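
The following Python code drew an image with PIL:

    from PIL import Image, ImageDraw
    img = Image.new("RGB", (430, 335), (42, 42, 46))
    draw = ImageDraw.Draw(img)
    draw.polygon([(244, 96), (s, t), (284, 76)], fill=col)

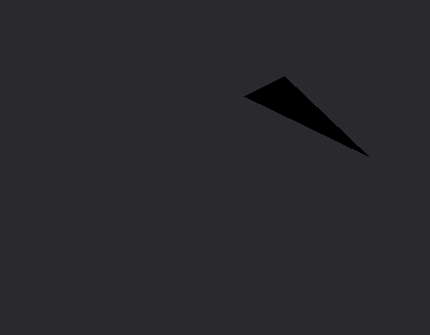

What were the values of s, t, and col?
s = 368, t = 156, col = 'black'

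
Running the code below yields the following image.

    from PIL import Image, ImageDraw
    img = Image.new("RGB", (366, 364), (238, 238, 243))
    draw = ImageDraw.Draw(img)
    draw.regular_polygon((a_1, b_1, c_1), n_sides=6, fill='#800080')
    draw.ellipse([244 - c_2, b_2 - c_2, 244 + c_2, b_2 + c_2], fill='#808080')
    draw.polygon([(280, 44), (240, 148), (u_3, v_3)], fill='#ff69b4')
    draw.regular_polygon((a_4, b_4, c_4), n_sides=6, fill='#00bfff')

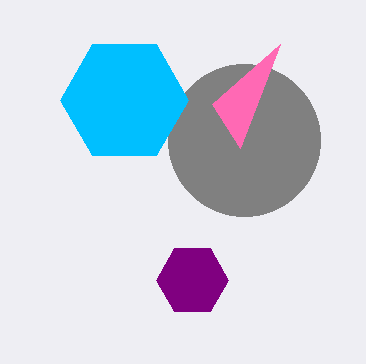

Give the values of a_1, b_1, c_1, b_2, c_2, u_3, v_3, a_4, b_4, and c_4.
a_1 = 192; b_1 = 280; c_1 = 36; b_2 = 140; c_2 = 76; u_3 = 212; v_3 = 104; a_4 = 124; b_4 = 100; c_4 = 64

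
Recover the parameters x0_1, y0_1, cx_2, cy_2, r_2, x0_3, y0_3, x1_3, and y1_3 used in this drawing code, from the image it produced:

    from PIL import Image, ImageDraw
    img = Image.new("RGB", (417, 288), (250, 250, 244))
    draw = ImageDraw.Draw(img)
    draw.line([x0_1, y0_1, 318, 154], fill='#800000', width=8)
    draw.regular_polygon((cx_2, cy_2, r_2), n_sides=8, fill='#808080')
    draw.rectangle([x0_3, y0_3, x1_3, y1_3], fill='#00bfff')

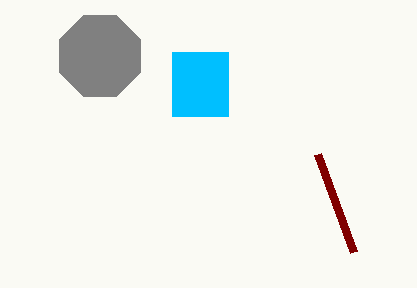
x0_1 = 354; y0_1 = 252; cx_2 = 100; cy_2 = 56; r_2 = 44; x0_3 = 172; y0_3 = 52; x1_3 = 228; y1_3 = 116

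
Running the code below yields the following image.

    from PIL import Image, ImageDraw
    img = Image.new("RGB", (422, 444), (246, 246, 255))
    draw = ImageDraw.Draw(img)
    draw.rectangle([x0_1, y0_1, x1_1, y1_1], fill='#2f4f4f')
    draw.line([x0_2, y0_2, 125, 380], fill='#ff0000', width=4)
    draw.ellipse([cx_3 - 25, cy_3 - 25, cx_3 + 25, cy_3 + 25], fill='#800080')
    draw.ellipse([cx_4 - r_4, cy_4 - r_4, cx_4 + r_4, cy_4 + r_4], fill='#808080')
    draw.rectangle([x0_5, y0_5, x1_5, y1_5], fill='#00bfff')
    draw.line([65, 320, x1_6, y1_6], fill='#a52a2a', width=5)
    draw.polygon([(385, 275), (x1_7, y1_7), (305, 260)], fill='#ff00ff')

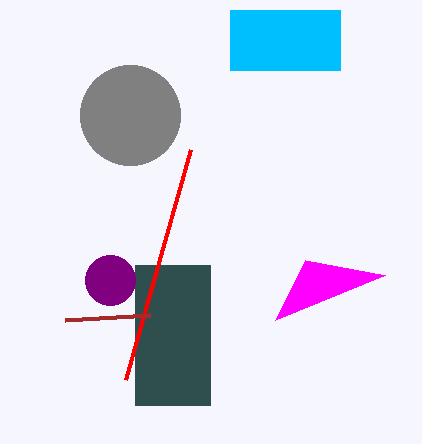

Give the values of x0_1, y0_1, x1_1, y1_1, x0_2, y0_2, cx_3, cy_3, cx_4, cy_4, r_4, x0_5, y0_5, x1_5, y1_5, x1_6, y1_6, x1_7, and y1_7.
x0_1 = 135, y0_1 = 265, x1_1 = 210, y1_1 = 405, x0_2 = 190, y0_2 = 150, cx_3 = 110, cy_3 = 280, cx_4 = 130, cy_4 = 115, r_4 = 50, x0_5 = 230, y0_5 = 10, x1_5 = 340, y1_5 = 70, x1_6 = 150, y1_6 = 315, x1_7 = 275, y1_7 = 320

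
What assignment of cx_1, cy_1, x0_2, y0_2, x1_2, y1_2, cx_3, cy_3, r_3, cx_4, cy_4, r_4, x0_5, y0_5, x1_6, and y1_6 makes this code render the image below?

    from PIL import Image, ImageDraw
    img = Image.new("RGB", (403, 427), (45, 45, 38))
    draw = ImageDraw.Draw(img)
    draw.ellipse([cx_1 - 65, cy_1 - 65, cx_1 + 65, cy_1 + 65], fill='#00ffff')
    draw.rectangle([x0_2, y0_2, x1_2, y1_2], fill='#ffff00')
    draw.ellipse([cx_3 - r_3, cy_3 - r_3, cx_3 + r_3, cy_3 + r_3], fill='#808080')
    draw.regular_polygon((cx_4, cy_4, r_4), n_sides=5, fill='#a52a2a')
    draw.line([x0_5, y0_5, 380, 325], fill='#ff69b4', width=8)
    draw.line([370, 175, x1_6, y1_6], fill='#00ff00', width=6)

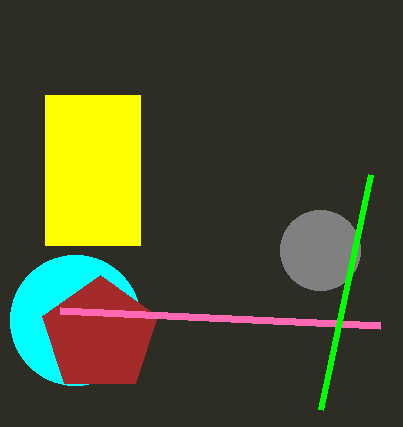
cx_1 = 75; cy_1 = 320; x0_2 = 45; y0_2 = 95; x1_2 = 140; y1_2 = 245; cx_3 = 320; cy_3 = 250; r_3 = 40; cx_4 = 100; cy_4 = 335; r_4 = 60; x0_5 = 60; y0_5 = 310; x1_6 = 320; y1_6 = 410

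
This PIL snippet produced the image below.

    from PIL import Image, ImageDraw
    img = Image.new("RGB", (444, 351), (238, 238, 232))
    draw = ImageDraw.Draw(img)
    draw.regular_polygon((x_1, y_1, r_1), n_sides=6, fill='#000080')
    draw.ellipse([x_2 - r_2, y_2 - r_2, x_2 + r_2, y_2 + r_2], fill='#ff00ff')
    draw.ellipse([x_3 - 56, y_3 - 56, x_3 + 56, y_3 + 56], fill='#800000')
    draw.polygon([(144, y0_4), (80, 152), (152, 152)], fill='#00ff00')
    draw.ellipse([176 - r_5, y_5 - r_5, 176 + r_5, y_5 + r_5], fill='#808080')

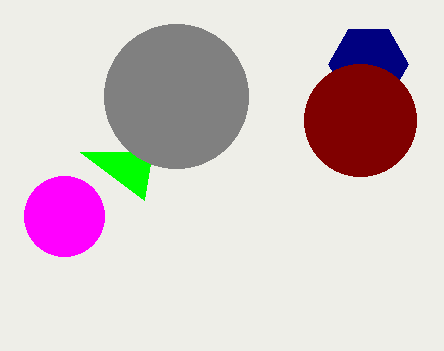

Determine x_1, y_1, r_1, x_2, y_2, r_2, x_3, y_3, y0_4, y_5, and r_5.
x_1 = 368, y_1 = 64, r_1 = 40, x_2 = 64, y_2 = 216, r_2 = 40, x_3 = 360, y_3 = 120, y0_4 = 200, y_5 = 96, r_5 = 72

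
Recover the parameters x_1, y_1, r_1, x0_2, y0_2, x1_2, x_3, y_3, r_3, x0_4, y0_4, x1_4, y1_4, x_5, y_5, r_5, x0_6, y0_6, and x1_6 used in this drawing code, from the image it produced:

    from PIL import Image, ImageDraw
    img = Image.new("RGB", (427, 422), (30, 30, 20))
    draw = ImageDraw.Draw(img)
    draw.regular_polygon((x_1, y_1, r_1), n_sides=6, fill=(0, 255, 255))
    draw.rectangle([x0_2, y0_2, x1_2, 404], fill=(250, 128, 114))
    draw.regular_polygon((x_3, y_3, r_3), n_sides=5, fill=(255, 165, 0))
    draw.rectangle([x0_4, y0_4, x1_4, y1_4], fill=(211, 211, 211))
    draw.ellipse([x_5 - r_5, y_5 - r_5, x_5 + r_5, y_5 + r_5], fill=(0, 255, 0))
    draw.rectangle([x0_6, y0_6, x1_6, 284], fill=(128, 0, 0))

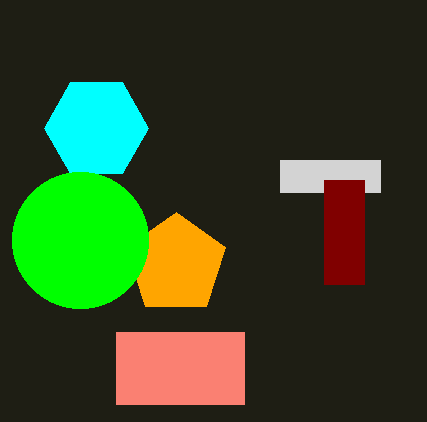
x_1 = 96
y_1 = 128
r_1 = 52
x0_2 = 116
y0_2 = 332
x1_2 = 244
x_3 = 176
y_3 = 264
r_3 = 52
x0_4 = 280
y0_4 = 160
x1_4 = 380
y1_4 = 192
x_5 = 80
y_5 = 240
r_5 = 68
x0_6 = 324
y0_6 = 180
x1_6 = 364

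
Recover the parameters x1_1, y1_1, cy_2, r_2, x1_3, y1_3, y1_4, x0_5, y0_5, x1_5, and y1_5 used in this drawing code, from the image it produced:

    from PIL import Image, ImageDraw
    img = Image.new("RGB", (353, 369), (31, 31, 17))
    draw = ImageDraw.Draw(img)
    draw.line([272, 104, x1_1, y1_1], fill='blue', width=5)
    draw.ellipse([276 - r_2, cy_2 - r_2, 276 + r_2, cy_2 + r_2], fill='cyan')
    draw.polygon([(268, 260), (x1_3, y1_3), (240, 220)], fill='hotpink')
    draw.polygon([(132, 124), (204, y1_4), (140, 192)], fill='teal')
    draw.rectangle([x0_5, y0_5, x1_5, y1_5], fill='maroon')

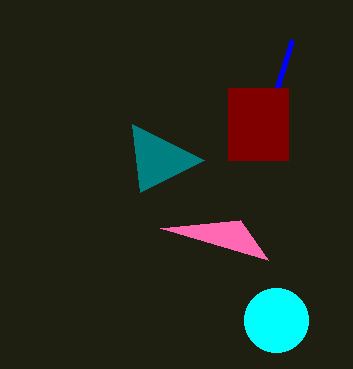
x1_1 = 292
y1_1 = 40
cy_2 = 320
r_2 = 32
x1_3 = 160
y1_3 = 228
y1_4 = 160
x0_5 = 228
y0_5 = 88
x1_5 = 288
y1_5 = 160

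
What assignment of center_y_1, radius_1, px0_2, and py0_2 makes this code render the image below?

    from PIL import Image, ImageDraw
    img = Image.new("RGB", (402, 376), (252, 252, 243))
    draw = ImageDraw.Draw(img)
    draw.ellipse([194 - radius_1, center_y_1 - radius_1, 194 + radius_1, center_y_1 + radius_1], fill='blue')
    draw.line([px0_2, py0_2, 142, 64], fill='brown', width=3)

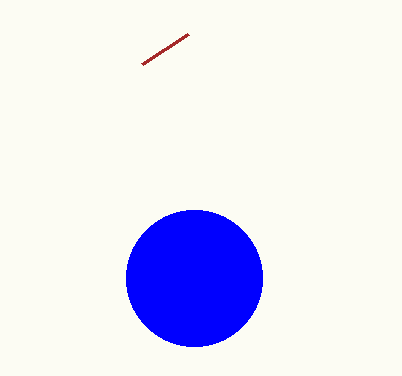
center_y_1 = 278, radius_1 = 68, px0_2 = 188, py0_2 = 34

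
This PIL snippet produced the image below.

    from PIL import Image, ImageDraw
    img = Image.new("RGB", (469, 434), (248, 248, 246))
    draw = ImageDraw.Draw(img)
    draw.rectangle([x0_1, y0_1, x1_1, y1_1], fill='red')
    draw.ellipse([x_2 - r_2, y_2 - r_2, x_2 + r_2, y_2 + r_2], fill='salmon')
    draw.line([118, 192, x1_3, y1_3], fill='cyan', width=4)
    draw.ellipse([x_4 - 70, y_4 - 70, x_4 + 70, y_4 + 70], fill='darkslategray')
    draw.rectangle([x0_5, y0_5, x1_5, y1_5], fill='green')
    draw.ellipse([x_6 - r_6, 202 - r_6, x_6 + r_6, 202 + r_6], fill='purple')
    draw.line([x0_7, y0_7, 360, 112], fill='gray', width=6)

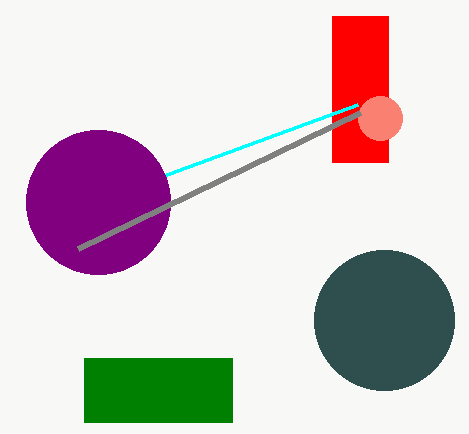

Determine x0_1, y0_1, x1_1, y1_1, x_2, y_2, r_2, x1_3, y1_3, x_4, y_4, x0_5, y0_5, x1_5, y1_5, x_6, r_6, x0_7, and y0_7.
x0_1 = 332
y0_1 = 16
x1_1 = 388
y1_1 = 162
x_2 = 380
y_2 = 118
r_2 = 22
x1_3 = 358
y1_3 = 104
x_4 = 384
y_4 = 320
x0_5 = 84
y0_5 = 358
x1_5 = 232
y1_5 = 422
x_6 = 98
r_6 = 72
x0_7 = 78
y0_7 = 248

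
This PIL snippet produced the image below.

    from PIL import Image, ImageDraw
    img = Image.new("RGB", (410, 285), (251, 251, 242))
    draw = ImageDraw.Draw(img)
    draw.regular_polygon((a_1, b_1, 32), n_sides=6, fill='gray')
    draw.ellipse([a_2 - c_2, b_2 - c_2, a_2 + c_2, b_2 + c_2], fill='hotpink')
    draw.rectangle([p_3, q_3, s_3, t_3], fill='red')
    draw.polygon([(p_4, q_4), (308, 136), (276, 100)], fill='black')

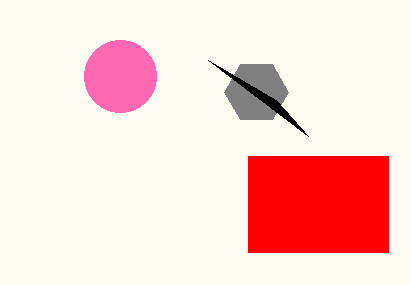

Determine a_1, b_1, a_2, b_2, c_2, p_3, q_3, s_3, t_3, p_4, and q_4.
a_1 = 256, b_1 = 92, a_2 = 120, b_2 = 76, c_2 = 36, p_3 = 248, q_3 = 156, s_3 = 388, t_3 = 252, p_4 = 208, q_4 = 60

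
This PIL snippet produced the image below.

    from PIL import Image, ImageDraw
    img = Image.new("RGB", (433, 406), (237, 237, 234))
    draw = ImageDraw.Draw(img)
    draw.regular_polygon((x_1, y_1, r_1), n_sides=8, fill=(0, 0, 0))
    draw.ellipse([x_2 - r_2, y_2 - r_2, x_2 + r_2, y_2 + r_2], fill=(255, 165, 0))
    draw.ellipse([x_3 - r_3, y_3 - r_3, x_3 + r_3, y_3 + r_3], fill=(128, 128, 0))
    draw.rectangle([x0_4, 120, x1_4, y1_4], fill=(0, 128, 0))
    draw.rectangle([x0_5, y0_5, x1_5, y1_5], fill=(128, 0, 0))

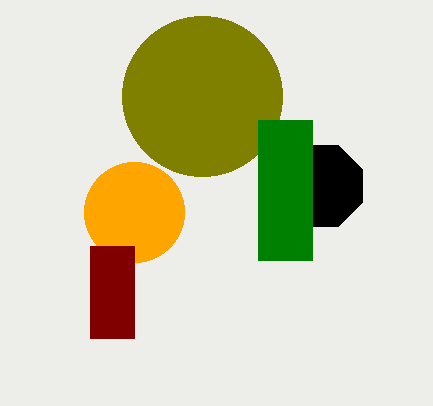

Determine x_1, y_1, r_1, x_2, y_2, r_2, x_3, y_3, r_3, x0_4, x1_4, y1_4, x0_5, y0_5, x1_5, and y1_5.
x_1 = 322, y_1 = 186, r_1 = 44, x_2 = 134, y_2 = 212, r_2 = 50, x_3 = 202, y_3 = 96, r_3 = 80, x0_4 = 258, x1_4 = 312, y1_4 = 260, x0_5 = 90, y0_5 = 246, x1_5 = 134, y1_5 = 338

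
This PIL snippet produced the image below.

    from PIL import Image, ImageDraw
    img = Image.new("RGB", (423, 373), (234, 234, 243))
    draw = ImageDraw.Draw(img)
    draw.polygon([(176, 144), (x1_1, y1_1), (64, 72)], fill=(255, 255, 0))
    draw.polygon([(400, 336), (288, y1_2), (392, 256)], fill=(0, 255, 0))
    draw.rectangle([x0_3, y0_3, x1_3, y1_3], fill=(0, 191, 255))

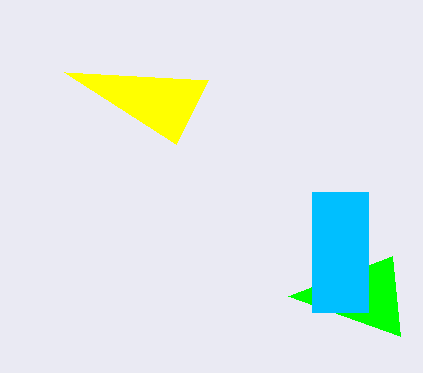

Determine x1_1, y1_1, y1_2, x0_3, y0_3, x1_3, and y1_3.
x1_1 = 208, y1_1 = 80, y1_2 = 296, x0_3 = 312, y0_3 = 192, x1_3 = 368, y1_3 = 312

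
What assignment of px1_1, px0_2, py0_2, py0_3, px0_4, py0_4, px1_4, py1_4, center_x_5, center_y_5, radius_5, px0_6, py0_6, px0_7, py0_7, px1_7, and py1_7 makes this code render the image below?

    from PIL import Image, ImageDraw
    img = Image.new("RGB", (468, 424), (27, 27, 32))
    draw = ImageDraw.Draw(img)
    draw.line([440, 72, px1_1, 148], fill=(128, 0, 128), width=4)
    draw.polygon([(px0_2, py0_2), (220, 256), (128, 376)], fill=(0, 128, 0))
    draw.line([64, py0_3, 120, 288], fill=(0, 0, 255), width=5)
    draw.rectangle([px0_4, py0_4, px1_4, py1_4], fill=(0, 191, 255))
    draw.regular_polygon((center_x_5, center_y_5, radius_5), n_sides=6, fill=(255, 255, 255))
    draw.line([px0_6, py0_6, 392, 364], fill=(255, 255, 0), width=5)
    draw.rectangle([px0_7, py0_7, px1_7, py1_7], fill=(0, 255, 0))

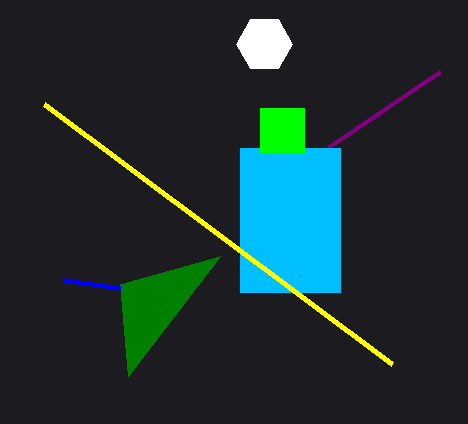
px1_1 = 328, px0_2 = 120, py0_2 = 284, py0_3 = 280, px0_4 = 240, py0_4 = 148, px1_4 = 340, py1_4 = 292, center_x_5 = 264, center_y_5 = 44, radius_5 = 28, px0_6 = 44, py0_6 = 104, px0_7 = 260, py0_7 = 108, px1_7 = 304, py1_7 = 152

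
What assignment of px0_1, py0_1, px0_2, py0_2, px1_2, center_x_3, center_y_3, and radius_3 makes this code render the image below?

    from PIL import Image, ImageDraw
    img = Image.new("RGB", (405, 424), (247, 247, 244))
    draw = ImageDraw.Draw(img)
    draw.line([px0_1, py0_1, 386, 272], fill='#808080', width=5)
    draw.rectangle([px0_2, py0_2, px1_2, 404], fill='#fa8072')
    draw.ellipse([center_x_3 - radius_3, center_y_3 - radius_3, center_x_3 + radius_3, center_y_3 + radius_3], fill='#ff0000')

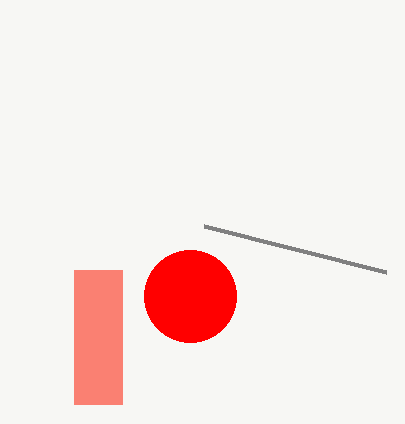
px0_1 = 204; py0_1 = 226; px0_2 = 74; py0_2 = 270; px1_2 = 122; center_x_3 = 190; center_y_3 = 296; radius_3 = 46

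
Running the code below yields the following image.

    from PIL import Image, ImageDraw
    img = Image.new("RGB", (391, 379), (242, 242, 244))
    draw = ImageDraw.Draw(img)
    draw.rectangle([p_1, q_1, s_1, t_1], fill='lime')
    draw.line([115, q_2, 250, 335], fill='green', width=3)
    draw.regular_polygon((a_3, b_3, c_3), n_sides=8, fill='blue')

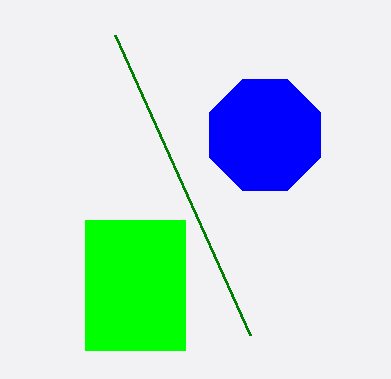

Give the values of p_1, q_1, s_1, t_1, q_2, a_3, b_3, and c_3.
p_1 = 85; q_1 = 220; s_1 = 185; t_1 = 350; q_2 = 35; a_3 = 265; b_3 = 135; c_3 = 60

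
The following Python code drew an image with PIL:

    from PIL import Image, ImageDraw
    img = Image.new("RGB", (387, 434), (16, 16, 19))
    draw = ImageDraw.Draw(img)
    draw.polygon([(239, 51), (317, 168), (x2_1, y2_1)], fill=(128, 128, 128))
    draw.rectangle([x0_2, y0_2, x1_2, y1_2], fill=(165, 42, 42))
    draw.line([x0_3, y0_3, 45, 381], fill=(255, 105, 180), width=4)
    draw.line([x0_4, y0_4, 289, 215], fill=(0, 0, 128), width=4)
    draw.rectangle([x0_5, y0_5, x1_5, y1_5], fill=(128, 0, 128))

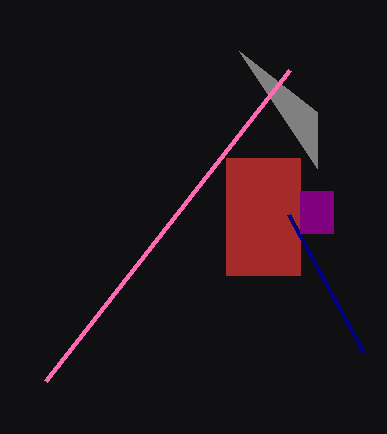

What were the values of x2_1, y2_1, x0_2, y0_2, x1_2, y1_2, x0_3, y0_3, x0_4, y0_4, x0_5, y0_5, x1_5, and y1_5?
x2_1 = 317
y2_1 = 112
x0_2 = 226
y0_2 = 158
x1_2 = 300
y1_2 = 275
x0_3 = 289
y0_3 = 70
x0_4 = 364
y0_4 = 353
x0_5 = 300
y0_5 = 191
x1_5 = 333
y1_5 = 233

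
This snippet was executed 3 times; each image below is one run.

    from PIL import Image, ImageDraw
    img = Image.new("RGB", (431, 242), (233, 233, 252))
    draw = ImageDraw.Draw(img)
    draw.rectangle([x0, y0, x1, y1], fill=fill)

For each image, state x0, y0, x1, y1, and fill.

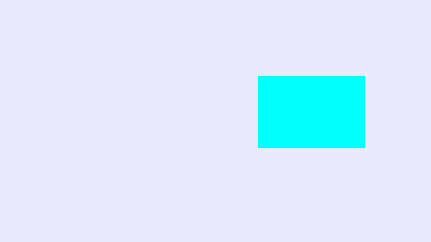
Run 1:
x0 = 258
y0 = 76
x1 = 364
y1 = 147
fill = 'cyan'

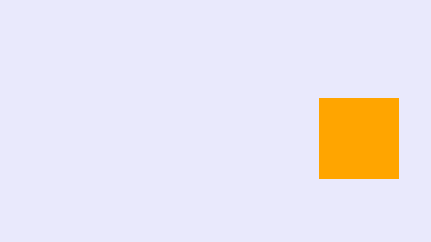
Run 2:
x0 = 319, y0 = 98, x1 = 398, y1 = 178, fill = 'orange'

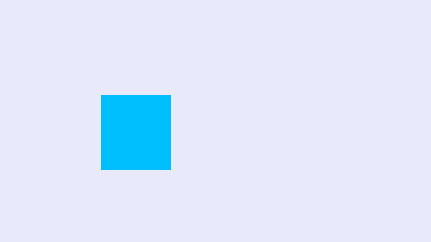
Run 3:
x0 = 101
y0 = 95
x1 = 170
y1 = 169
fill = 'deepskyblue'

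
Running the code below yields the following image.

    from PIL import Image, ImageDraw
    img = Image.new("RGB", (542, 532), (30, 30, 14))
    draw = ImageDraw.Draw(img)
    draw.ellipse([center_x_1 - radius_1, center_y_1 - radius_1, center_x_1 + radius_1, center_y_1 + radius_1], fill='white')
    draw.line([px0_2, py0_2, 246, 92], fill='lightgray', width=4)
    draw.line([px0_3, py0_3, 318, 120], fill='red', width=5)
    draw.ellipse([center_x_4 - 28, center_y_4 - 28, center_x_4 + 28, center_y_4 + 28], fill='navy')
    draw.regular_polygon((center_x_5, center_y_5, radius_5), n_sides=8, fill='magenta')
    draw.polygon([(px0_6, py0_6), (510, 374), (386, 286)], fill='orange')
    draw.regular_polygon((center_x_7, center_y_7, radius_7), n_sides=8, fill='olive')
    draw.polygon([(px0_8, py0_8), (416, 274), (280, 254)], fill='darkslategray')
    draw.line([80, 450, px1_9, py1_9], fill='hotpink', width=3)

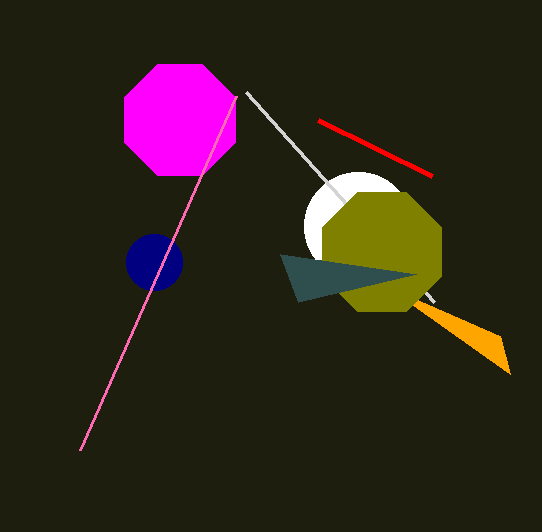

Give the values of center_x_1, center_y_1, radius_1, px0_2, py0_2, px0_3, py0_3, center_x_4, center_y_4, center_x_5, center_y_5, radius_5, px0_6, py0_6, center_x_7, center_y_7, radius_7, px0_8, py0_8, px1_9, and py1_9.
center_x_1 = 358, center_y_1 = 226, radius_1 = 54, px0_2 = 434, py0_2 = 302, px0_3 = 432, py0_3 = 176, center_x_4 = 154, center_y_4 = 262, center_x_5 = 180, center_y_5 = 120, radius_5 = 60, px0_6 = 500, py0_6 = 336, center_x_7 = 382, center_y_7 = 252, radius_7 = 64, px0_8 = 298, py0_8 = 302, px1_9 = 236, py1_9 = 96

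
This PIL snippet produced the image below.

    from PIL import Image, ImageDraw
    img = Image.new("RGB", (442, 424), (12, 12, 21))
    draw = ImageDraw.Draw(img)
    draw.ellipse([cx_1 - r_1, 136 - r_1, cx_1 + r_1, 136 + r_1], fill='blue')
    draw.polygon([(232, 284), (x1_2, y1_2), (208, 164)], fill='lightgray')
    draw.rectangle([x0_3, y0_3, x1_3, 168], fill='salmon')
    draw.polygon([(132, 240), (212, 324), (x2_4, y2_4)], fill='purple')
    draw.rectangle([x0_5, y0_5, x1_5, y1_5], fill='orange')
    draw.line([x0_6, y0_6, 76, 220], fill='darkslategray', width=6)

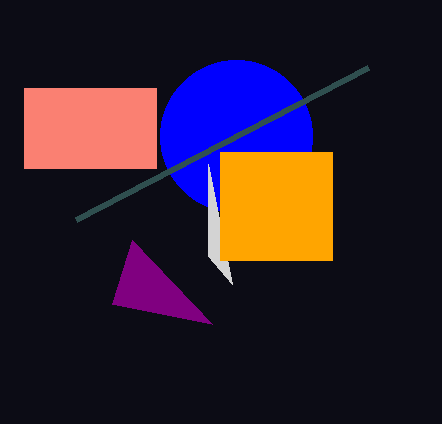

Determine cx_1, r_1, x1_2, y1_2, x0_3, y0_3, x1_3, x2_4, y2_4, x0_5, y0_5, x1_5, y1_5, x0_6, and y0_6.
cx_1 = 236, r_1 = 76, x1_2 = 208, y1_2 = 256, x0_3 = 24, y0_3 = 88, x1_3 = 156, x2_4 = 112, y2_4 = 304, x0_5 = 220, y0_5 = 152, x1_5 = 332, y1_5 = 260, x0_6 = 368, y0_6 = 68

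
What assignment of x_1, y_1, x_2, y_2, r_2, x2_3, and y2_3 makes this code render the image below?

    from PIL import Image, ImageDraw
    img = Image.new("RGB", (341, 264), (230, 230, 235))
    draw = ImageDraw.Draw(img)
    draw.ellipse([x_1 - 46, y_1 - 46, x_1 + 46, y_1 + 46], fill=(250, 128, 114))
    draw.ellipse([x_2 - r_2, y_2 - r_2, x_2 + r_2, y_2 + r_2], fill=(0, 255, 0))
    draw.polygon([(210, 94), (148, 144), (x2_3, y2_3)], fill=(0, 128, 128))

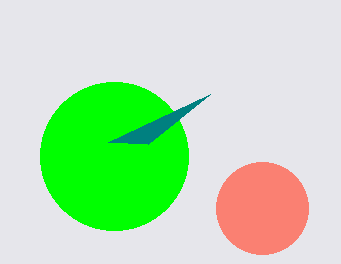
x_1 = 262, y_1 = 208, x_2 = 114, y_2 = 156, r_2 = 74, x2_3 = 108, y2_3 = 142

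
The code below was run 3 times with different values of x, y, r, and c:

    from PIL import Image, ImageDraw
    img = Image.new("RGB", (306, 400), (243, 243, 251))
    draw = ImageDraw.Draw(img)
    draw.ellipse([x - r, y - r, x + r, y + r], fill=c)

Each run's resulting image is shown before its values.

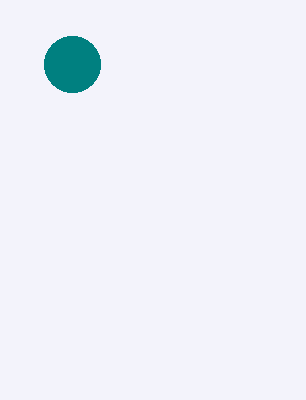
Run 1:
x = 72, y = 64, r = 28, c = 'teal'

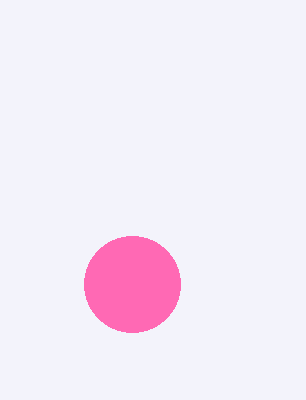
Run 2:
x = 132
y = 284
r = 48
c = 'hotpink'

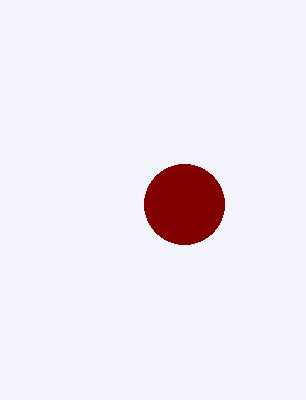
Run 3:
x = 184; y = 204; r = 40; c = 'maroon'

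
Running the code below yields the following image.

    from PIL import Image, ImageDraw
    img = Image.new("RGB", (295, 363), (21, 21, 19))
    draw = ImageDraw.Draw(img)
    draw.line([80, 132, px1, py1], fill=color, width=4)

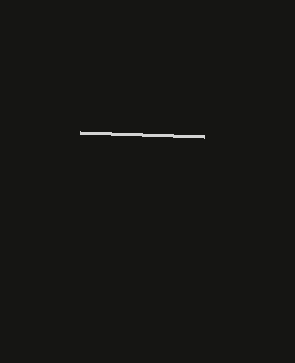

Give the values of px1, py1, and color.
px1 = 204
py1 = 136
color = 'lightgray'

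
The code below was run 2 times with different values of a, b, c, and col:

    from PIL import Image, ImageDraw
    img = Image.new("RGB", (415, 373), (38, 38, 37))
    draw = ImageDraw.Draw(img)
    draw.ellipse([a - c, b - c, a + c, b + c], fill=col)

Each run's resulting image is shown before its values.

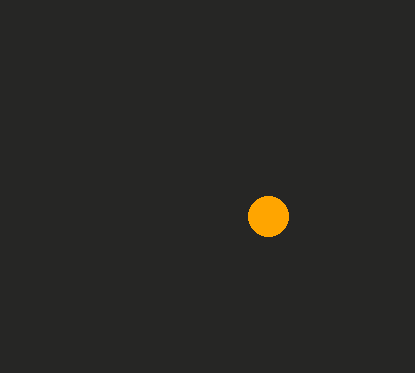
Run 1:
a = 268; b = 216; c = 20; col = 'orange'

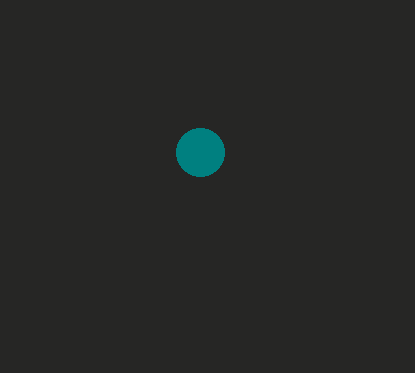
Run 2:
a = 200, b = 152, c = 24, col = 'teal'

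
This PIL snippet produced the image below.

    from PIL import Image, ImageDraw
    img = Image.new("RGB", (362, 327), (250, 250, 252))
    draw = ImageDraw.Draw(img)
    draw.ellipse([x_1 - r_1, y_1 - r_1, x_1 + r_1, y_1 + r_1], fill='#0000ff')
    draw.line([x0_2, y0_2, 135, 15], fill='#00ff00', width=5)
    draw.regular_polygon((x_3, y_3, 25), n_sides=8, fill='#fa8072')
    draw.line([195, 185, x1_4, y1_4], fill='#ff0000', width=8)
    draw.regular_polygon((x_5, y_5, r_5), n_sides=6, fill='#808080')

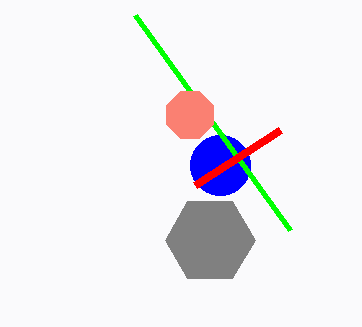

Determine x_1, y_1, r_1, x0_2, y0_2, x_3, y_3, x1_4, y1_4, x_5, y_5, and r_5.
x_1 = 220
y_1 = 165
r_1 = 30
x0_2 = 290
y0_2 = 230
x_3 = 190
y_3 = 115
x1_4 = 280
y1_4 = 130
x_5 = 210
y_5 = 240
r_5 = 45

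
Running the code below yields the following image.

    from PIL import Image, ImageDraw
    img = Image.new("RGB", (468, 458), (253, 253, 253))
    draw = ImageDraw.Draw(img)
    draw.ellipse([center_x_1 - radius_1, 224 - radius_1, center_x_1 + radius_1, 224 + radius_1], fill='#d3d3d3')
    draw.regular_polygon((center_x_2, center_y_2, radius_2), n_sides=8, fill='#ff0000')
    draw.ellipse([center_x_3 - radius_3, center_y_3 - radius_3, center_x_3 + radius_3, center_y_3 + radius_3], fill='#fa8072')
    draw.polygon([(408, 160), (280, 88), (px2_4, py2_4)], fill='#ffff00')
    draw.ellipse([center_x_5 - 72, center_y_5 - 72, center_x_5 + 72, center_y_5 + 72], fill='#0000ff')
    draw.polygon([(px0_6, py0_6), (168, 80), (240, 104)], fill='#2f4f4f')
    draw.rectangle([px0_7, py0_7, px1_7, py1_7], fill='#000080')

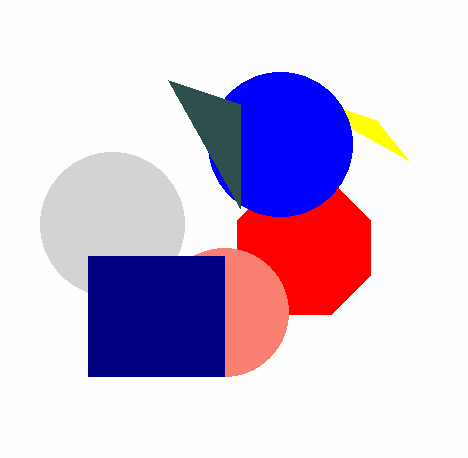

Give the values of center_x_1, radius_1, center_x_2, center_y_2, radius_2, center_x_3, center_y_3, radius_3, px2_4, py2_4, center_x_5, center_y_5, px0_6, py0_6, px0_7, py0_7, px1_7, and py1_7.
center_x_1 = 112
radius_1 = 72
center_x_2 = 304
center_y_2 = 248
radius_2 = 72
center_x_3 = 224
center_y_3 = 312
radius_3 = 64
px2_4 = 376
py2_4 = 120
center_x_5 = 280
center_y_5 = 144
px0_6 = 240
py0_6 = 208
px0_7 = 88
py0_7 = 256
px1_7 = 224
py1_7 = 376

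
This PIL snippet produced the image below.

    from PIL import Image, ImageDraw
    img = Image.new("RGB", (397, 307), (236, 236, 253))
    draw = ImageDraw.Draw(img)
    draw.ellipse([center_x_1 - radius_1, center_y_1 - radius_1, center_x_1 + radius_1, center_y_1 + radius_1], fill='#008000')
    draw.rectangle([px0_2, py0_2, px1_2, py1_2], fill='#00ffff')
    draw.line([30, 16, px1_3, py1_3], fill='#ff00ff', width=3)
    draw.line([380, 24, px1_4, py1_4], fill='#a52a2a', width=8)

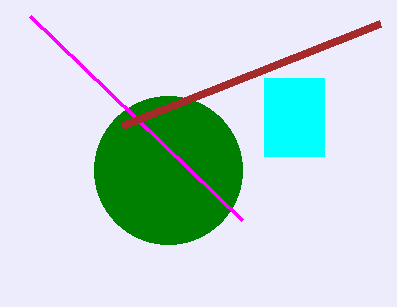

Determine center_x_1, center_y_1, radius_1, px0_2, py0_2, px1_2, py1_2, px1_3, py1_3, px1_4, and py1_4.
center_x_1 = 168
center_y_1 = 170
radius_1 = 74
px0_2 = 264
py0_2 = 78
px1_2 = 324
py1_2 = 156
px1_3 = 242
py1_3 = 220
px1_4 = 122
py1_4 = 126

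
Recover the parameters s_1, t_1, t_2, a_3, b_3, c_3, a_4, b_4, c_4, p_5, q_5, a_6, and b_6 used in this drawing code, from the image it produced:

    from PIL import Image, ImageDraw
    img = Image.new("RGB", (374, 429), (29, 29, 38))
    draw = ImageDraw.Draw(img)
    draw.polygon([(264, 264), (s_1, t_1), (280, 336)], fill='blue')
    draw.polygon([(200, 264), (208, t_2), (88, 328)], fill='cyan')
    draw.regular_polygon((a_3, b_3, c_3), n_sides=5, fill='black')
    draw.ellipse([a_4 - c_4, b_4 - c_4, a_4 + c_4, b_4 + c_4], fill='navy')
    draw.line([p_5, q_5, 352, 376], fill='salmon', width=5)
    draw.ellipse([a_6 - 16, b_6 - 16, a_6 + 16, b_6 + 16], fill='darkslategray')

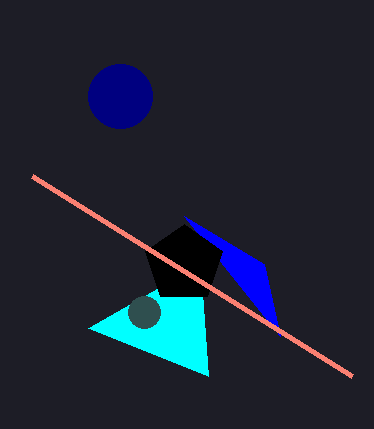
s_1 = 184; t_1 = 216; t_2 = 376; a_3 = 184; b_3 = 264; c_3 = 40; a_4 = 120; b_4 = 96; c_4 = 32; p_5 = 32; q_5 = 176; a_6 = 144; b_6 = 312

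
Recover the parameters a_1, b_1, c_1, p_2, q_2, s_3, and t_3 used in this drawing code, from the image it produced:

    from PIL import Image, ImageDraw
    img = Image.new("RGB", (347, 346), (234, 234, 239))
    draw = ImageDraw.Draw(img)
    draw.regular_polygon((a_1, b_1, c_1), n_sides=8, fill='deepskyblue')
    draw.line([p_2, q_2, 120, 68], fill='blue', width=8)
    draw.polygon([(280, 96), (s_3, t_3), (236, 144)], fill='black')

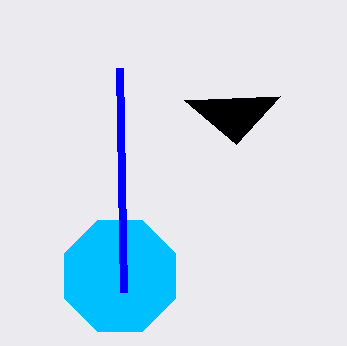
a_1 = 120, b_1 = 276, c_1 = 60, p_2 = 124, q_2 = 292, s_3 = 184, t_3 = 100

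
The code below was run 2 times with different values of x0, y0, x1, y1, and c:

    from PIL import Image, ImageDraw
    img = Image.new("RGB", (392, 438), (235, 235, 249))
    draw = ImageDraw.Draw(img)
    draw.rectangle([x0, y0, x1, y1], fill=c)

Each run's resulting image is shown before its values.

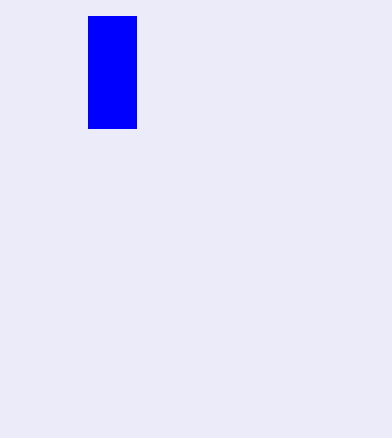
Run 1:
x0 = 88; y0 = 16; x1 = 136; y1 = 128; c = 'blue'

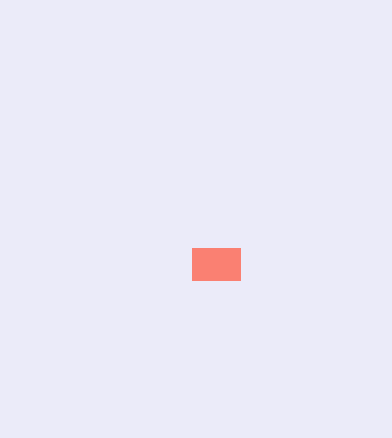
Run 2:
x0 = 192
y0 = 248
x1 = 240
y1 = 280
c = 'salmon'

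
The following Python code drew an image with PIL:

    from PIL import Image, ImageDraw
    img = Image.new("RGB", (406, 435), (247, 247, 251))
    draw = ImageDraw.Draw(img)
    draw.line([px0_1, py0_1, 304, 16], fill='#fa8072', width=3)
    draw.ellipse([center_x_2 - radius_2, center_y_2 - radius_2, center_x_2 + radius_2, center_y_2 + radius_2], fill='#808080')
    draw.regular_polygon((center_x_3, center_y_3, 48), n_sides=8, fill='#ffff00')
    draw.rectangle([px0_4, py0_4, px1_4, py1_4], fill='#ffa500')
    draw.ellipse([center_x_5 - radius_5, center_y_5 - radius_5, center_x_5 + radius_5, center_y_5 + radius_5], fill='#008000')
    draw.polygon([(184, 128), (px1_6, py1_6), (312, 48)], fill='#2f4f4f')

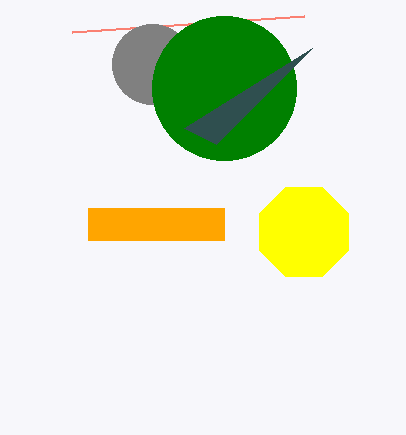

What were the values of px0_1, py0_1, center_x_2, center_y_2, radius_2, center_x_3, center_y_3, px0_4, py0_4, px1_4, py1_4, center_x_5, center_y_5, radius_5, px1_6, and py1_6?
px0_1 = 72
py0_1 = 32
center_x_2 = 152
center_y_2 = 64
radius_2 = 40
center_x_3 = 304
center_y_3 = 232
px0_4 = 88
py0_4 = 208
px1_4 = 224
py1_4 = 240
center_x_5 = 224
center_y_5 = 88
radius_5 = 72
px1_6 = 216
py1_6 = 144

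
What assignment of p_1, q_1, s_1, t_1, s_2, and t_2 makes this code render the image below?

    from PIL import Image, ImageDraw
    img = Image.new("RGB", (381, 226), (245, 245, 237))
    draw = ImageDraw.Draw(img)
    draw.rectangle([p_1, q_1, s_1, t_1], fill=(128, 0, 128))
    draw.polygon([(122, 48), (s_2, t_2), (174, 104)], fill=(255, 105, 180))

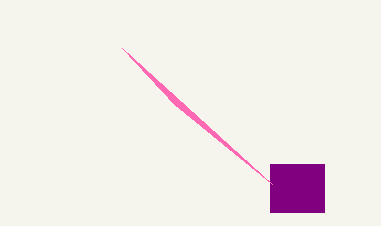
p_1 = 270, q_1 = 164, s_1 = 324, t_1 = 212, s_2 = 272, t_2 = 184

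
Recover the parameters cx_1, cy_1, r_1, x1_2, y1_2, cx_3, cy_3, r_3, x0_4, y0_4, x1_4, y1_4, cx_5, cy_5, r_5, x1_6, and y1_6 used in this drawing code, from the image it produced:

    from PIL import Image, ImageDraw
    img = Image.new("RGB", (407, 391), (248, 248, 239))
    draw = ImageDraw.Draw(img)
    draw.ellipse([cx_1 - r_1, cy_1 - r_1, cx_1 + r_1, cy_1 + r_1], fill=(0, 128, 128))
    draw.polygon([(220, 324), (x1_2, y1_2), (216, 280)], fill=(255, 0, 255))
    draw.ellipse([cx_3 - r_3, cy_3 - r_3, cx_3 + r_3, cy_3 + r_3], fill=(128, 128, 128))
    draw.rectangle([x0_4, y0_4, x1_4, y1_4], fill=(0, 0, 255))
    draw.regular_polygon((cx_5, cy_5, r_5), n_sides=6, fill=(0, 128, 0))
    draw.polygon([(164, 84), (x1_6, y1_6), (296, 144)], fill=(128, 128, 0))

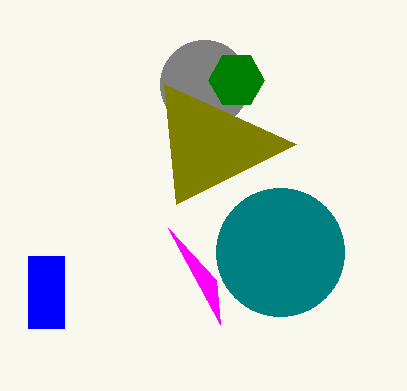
cx_1 = 280, cy_1 = 252, r_1 = 64, x1_2 = 168, y1_2 = 228, cx_3 = 204, cy_3 = 84, r_3 = 44, x0_4 = 28, y0_4 = 256, x1_4 = 64, y1_4 = 328, cx_5 = 236, cy_5 = 80, r_5 = 28, x1_6 = 176, y1_6 = 204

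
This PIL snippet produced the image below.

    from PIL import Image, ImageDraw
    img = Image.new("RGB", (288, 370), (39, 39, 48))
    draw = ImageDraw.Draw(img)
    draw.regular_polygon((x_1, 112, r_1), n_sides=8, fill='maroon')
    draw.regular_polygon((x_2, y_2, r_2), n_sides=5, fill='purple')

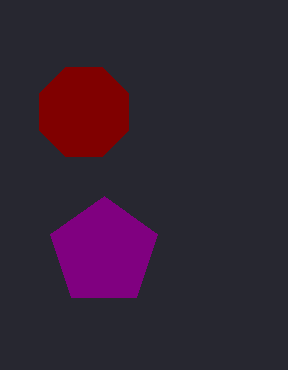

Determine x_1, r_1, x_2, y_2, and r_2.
x_1 = 84; r_1 = 48; x_2 = 104; y_2 = 252; r_2 = 56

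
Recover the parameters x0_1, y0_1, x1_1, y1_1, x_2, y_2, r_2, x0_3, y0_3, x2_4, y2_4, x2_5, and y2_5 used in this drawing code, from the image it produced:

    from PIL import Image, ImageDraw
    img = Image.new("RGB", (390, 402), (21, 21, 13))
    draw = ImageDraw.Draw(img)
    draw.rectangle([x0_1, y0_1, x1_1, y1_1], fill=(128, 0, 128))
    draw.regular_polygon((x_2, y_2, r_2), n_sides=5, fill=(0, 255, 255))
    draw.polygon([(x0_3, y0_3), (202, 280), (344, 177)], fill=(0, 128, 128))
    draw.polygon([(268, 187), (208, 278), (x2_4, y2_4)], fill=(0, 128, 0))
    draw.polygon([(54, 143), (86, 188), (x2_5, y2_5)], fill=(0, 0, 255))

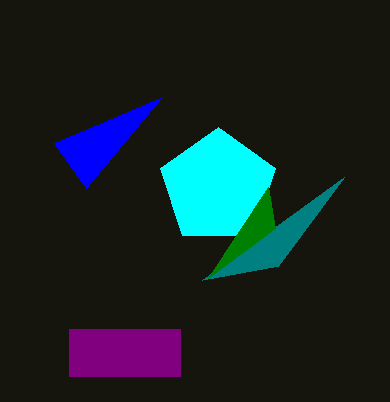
x0_1 = 69, y0_1 = 329, x1_1 = 180, y1_1 = 376, x_2 = 218, y_2 = 187, r_2 = 60, x0_3 = 278, y0_3 = 266, x2_4 = 275, y2_4 = 228, x2_5 = 162, y2_5 = 97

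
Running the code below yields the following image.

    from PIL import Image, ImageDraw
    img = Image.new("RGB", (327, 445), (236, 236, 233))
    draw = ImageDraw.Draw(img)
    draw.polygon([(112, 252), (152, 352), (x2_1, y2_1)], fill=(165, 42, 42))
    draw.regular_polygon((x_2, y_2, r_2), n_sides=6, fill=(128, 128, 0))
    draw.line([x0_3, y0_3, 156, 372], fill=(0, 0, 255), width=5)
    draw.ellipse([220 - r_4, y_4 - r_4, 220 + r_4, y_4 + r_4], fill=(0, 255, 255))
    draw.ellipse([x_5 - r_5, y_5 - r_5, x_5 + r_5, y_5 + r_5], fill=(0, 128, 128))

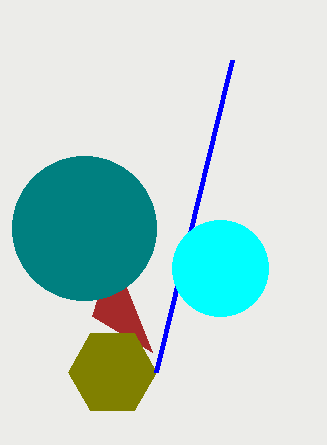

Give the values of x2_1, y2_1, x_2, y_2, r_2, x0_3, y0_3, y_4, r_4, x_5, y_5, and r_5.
x2_1 = 92
y2_1 = 316
x_2 = 112
y_2 = 372
r_2 = 44
x0_3 = 232
y0_3 = 60
y_4 = 268
r_4 = 48
x_5 = 84
y_5 = 228
r_5 = 72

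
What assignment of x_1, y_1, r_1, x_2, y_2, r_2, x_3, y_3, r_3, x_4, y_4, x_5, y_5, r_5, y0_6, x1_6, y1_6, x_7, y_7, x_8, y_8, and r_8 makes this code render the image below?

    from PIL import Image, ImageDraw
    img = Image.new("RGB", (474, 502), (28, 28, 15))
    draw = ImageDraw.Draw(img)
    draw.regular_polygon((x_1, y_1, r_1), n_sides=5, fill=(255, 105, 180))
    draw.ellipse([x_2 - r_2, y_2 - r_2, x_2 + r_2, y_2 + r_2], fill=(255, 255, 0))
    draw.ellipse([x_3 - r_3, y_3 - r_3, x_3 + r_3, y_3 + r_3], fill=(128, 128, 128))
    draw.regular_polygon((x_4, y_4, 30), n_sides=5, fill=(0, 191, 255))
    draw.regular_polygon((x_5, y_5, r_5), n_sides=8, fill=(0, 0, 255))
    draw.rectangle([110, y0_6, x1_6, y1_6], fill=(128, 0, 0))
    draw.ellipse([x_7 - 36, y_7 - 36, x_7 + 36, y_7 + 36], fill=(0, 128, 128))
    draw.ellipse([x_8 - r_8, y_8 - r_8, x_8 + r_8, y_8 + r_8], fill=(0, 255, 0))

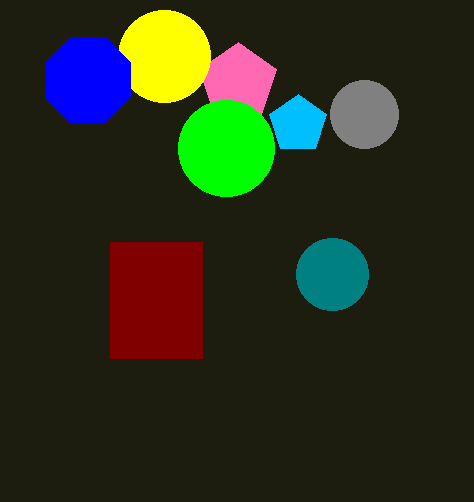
x_1 = 238, y_1 = 82, r_1 = 40, x_2 = 164, y_2 = 56, r_2 = 46, x_3 = 364, y_3 = 114, r_3 = 34, x_4 = 298, y_4 = 124, x_5 = 88, y_5 = 80, r_5 = 46, y0_6 = 242, x1_6 = 202, y1_6 = 358, x_7 = 332, y_7 = 274, x_8 = 226, y_8 = 148, r_8 = 48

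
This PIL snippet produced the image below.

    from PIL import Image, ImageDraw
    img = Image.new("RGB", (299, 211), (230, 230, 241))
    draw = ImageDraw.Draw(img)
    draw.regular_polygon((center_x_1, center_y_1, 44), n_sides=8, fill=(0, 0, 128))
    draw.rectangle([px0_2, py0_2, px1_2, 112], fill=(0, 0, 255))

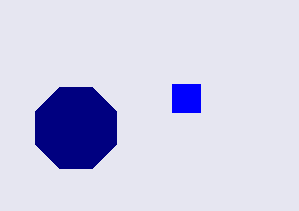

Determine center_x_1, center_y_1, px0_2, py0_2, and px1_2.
center_x_1 = 76; center_y_1 = 128; px0_2 = 172; py0_2 = 84; px1_2 = 200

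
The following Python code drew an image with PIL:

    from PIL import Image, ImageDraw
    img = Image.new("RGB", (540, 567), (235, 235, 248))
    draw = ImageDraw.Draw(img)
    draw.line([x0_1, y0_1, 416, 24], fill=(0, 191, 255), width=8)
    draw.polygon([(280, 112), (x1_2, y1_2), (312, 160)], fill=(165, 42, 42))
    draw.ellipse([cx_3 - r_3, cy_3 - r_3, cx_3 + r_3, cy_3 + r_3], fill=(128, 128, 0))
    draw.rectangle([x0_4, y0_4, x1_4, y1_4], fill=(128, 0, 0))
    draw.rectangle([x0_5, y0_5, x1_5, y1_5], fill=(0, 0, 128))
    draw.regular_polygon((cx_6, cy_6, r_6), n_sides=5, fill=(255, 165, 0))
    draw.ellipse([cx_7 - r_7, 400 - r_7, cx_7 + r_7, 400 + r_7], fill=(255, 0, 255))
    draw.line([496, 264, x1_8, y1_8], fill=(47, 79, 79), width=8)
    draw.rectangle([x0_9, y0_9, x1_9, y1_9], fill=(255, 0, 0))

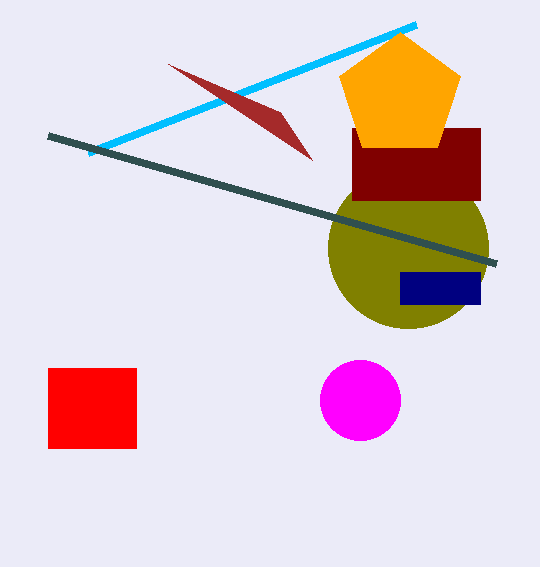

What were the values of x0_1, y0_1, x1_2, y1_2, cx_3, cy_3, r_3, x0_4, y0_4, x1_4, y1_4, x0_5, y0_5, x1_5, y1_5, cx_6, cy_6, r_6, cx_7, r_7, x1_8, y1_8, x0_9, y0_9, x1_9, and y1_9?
x0_1 = 88
y0_1 = 152
x1_2 = 168
y1_2 = 64
cx_3 = 408
cy_3 = 248
r_3 = 80
x0_4 = 352
y0_4 = 128
x1_4 = 480
y1_4 = 200
x0_5 = 400
y0_5 = 272
x1_5 = 480
y1_5 = 304
cx_6 = 400
cy_6 = 96
r_6 = 64
cx_7 = 360
r_7 = 40
x1_8 = 48
y1_8 = 136
x0_9 = 48
y0_9 = 368
x1_9 = 136
y1_9 = 448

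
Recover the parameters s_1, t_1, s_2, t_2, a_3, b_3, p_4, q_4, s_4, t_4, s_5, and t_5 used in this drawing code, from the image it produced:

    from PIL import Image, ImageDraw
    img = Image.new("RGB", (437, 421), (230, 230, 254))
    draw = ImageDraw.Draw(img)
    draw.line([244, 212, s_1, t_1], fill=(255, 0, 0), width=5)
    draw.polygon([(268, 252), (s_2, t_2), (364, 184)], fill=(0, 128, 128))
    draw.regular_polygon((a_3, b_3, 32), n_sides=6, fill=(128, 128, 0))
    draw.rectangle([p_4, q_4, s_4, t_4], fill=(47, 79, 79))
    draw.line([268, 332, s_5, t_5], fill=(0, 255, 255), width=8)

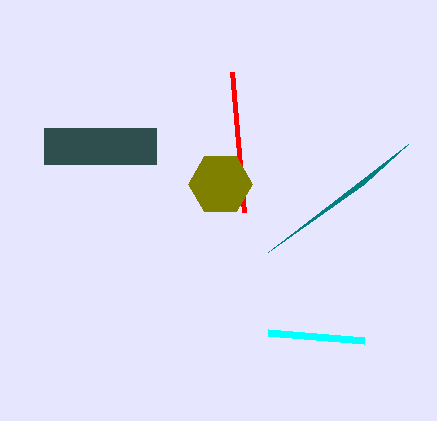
s_1 = 232; t_1 = 72; s_2 = 408; t_2 = 144; a_3 = 220; b_3 = 184; p_4 = 44; q_4 = 128; s_4 = 156; t_4 = 164; s_5 = 364; t_5 = 340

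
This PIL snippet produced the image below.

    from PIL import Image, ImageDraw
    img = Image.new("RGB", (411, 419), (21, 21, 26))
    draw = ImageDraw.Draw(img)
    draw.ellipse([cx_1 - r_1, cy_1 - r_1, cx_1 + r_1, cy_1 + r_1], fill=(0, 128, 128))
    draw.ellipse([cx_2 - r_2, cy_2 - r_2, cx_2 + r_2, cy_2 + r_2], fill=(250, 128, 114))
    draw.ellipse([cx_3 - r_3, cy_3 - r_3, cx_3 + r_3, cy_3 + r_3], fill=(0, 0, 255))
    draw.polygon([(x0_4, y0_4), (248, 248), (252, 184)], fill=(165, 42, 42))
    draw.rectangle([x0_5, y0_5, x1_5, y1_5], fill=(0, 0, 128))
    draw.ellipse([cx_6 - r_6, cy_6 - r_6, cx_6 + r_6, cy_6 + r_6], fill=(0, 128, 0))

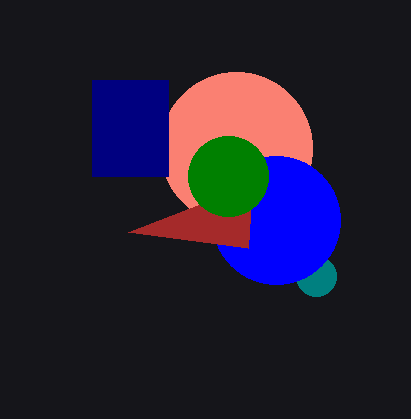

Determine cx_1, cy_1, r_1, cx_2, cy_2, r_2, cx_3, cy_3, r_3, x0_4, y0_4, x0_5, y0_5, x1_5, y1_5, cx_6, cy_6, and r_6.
cx_1 = 316; cy_1 = 276; r_1 = 20; cx_2 = 236; cy_2 = 148; r_2 = 76; cx_3 = 276; cy_3 = 220; r_3 = 64; x0_4 = 128; y0_4 = 232; x0_5 = 92; y0_5 = 80; x1_5 = 168; y1_5 = 176; cx_6 = 228; cy_6 = 176; r_6 = 40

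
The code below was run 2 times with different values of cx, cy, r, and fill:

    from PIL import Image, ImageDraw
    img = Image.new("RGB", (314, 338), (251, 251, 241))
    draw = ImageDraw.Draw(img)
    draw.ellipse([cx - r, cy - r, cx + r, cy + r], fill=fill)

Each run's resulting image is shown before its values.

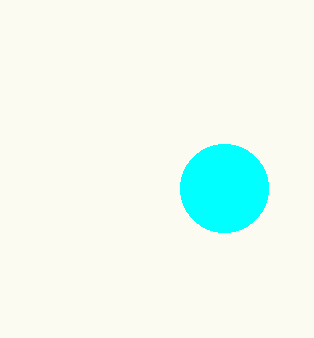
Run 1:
cx = 224, cy = 188, r = 44, fill = 'cyan'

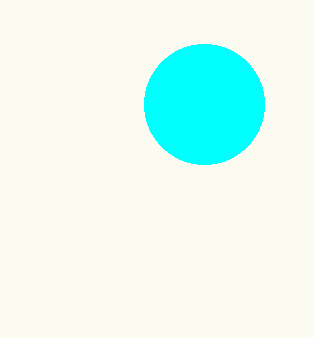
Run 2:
cx = 204
cy = 104
r = 60
fill = 'cyan'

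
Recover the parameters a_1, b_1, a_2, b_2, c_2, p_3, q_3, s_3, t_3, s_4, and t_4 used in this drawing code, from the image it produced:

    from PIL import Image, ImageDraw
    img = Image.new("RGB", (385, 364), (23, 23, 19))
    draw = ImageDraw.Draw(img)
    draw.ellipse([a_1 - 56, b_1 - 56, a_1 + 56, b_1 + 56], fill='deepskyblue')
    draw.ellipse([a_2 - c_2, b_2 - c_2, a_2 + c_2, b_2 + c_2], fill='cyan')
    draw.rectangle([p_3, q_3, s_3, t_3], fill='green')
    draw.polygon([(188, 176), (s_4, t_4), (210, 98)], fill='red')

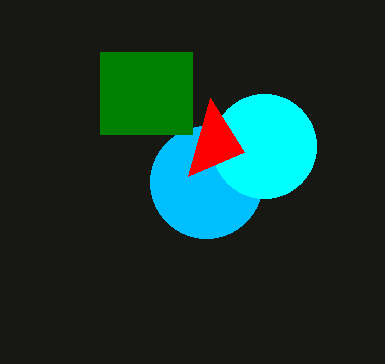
a_1 = 206, b_1 = 182, a_2 = 264, b_2 = 146, c_2 = 52, p_3 = 100, q_3 = 52, s_3 = 192, t_3 = 134, s_4 = 244, t_4 = 152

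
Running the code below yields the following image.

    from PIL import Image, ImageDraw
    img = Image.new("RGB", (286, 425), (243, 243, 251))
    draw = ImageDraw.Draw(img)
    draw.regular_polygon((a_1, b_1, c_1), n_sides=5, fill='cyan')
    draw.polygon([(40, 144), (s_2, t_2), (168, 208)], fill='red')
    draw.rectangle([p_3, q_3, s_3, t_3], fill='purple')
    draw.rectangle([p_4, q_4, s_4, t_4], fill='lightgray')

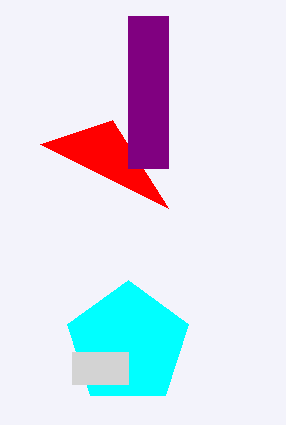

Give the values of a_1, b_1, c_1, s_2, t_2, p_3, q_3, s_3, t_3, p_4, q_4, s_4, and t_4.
a_1 = 128; b_1 = 344; c_1 = 64; s_2 = 112; t_2 = 120; p_3 = 128; q_3 = 16; s_3 = 168; t_3 = 168; p_4 = 72; q_4 = 352; s_4 = 128; t_4 = 384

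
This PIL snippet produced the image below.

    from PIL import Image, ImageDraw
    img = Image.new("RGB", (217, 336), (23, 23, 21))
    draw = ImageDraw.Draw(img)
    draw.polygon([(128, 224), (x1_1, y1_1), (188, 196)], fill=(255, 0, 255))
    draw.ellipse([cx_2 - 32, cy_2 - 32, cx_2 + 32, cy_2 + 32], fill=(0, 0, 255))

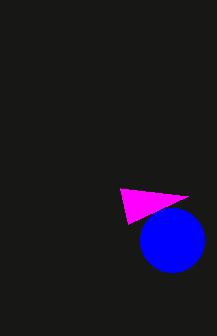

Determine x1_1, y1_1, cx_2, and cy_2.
x1_1 = 120
y1_1 = 188
cx_2 = 172
cy_2 = 240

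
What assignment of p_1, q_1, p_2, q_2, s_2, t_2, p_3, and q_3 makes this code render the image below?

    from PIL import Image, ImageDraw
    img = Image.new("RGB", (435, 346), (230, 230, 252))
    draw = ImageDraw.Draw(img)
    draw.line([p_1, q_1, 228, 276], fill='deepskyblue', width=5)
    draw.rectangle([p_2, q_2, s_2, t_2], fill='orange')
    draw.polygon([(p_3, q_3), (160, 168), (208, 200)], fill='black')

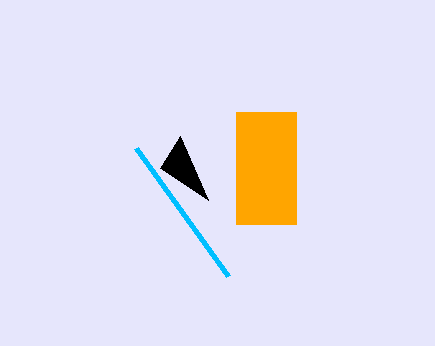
p_1 = 136
q_1 = 148
p_2 = 236
q_2 = 112
s_2 = 296
t_2 = 224
p_3 = 180
q_3 = 136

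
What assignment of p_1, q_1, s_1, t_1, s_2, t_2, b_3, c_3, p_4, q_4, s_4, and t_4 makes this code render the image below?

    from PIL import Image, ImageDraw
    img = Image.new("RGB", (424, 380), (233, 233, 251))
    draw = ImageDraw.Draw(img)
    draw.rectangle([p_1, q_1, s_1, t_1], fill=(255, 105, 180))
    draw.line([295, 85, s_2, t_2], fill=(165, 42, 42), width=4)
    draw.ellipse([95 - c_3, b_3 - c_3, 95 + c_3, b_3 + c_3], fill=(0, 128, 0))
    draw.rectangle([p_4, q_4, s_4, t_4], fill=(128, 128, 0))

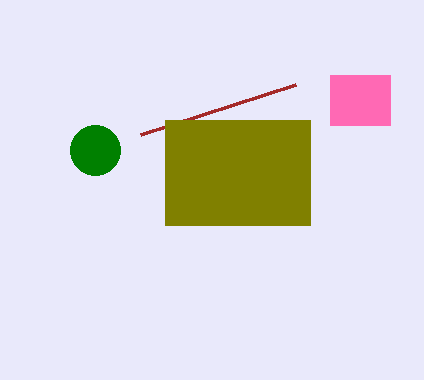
p_1 = 330, q_1 = 75, s_1 = 390, t_1 = 125, s_2 = 140, t_2 = 135, b_3 = 150, c_3 = 25, p_4 = 165, q_4 = 120, s_4 = 310, t_4 = 225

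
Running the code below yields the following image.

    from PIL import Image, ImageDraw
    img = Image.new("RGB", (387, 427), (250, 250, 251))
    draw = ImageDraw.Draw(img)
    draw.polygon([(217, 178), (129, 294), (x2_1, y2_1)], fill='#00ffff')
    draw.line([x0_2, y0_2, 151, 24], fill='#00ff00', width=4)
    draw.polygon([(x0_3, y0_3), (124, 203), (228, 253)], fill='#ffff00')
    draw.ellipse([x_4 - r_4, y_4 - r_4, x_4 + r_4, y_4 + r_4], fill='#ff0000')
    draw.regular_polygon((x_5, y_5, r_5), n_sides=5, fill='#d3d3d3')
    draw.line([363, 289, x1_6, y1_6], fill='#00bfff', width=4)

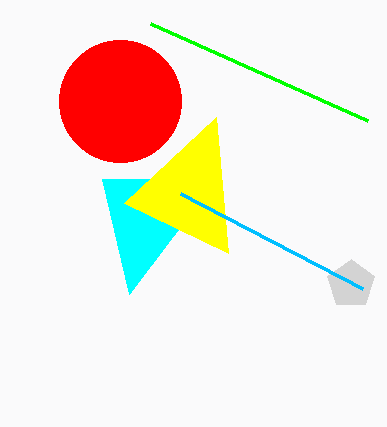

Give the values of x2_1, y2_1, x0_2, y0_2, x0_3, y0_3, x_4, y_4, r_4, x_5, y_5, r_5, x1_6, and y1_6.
x2_1 = 102
y2_1 = 179
x0_2 = 368
y0_2 = 121
x0_3 = 216
y0_3 = 117
x_4 = 120
y_4 = 101
r_4 = 61
x_5 = 351
y_5 = 284
r_5 = 25
x1_6 = 181
y1_6 = 194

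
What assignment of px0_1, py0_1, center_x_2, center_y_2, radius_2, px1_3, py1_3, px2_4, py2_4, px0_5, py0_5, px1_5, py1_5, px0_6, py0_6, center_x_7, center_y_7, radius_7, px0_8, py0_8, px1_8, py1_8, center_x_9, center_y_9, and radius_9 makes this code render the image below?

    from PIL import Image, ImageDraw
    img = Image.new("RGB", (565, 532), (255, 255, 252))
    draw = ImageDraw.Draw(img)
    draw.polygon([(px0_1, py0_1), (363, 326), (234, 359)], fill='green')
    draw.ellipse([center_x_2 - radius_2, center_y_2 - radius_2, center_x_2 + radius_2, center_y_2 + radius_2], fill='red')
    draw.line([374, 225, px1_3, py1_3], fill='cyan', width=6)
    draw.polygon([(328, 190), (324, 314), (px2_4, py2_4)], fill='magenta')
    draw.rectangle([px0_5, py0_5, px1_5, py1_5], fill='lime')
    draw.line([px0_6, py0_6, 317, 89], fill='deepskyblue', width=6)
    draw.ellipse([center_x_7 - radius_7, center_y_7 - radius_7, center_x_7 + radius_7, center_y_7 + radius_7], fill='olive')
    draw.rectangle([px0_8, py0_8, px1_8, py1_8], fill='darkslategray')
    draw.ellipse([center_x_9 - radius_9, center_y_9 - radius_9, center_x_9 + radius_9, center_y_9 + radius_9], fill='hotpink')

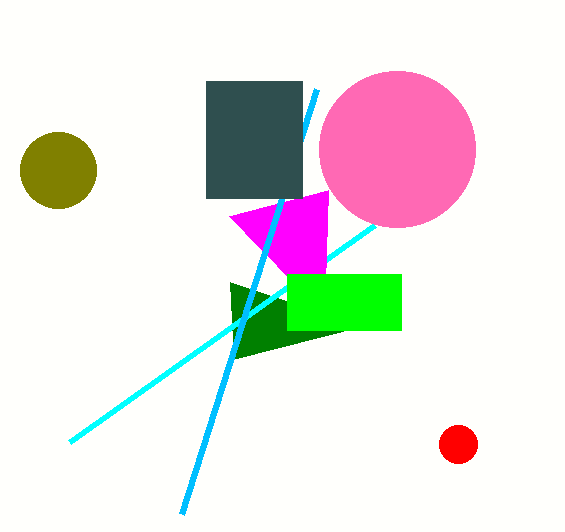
px0_1 = 230, py0_1 = 282, center_x_2 = 458, center_y_2 = 444, radius_2 = 19, px1_3 = 69, py1_3 = 442, px2_4 = 229, py2_4 = 216, px0_5 = 287, py0_5 = 274, px1_5 = 401, py1_5 = 330, px0_6 = 182, py0_6 = 514, center_x_7 = 58, center_y_7 = 170, radius_7 = 38, px0_8 = 206, py0_8 = 81, px1_8 = 302, py1_8 = 198, center_x_9 = 397, center_y_9 = 149, radius_9 = 78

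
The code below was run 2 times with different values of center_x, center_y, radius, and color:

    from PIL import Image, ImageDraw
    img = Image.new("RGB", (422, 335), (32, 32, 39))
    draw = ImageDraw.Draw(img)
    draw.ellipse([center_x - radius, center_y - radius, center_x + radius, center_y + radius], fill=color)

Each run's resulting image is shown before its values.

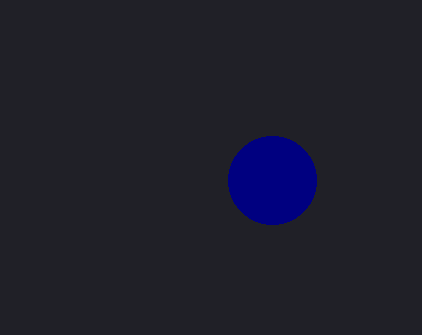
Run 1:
center_x = 272
center_y = 180
radius = 44
color = 'navy'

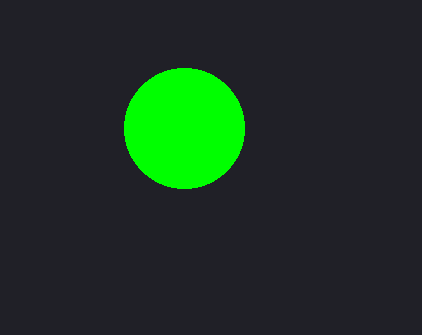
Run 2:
center_x = 184, center_y = 128, radius = 60, color = 'lime'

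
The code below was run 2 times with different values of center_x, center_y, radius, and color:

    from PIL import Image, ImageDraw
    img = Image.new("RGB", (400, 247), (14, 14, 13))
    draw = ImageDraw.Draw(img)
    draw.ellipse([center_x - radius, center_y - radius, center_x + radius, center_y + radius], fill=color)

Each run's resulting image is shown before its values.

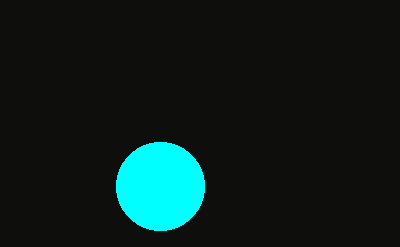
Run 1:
center_x = 160; center_y = 186; radius = 44; color = 'cyan'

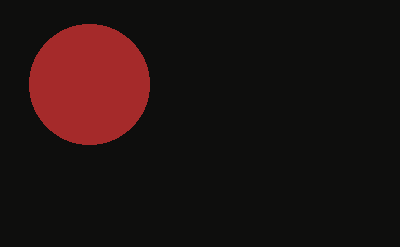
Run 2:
center_x = 89
center_y = 84
radius = 60
color = 'brown'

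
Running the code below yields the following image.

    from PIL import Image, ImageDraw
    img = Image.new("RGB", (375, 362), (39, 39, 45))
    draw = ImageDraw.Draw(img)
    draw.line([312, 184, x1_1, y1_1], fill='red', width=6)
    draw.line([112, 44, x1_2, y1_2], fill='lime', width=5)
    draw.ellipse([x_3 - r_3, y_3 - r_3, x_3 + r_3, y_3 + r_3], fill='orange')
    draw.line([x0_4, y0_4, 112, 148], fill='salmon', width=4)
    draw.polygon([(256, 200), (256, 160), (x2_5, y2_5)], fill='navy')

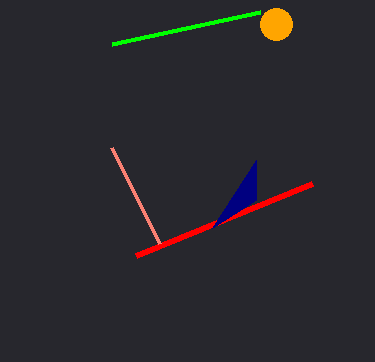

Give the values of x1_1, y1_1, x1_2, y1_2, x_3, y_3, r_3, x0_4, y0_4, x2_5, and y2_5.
x1_1 = 136
y1_1 = 256
x1_2 = 260
y1_2 = 12
x_3 = 276
y_3 = 24
r_3 = 16
x0_4 = 160
y0_4 = 244
x2_5 = 212
y2_5 = 228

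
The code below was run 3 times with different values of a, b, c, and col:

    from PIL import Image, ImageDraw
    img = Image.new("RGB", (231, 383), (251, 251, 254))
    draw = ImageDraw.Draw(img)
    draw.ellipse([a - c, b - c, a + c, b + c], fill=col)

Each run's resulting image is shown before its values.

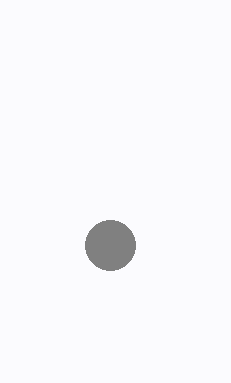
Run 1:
a = 110; b = 245; c = 25; col = 'gray'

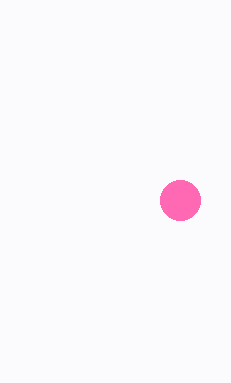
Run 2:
a = 180
b = 200
c = 20
col = 'hotpink'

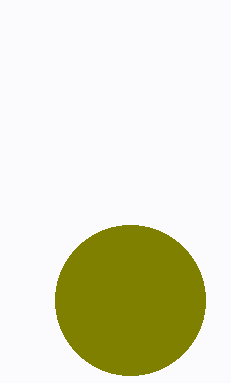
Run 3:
a = 130; b = 300; c = 75; col = 'olive'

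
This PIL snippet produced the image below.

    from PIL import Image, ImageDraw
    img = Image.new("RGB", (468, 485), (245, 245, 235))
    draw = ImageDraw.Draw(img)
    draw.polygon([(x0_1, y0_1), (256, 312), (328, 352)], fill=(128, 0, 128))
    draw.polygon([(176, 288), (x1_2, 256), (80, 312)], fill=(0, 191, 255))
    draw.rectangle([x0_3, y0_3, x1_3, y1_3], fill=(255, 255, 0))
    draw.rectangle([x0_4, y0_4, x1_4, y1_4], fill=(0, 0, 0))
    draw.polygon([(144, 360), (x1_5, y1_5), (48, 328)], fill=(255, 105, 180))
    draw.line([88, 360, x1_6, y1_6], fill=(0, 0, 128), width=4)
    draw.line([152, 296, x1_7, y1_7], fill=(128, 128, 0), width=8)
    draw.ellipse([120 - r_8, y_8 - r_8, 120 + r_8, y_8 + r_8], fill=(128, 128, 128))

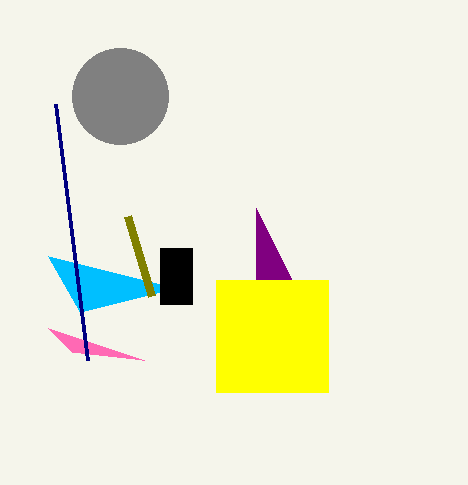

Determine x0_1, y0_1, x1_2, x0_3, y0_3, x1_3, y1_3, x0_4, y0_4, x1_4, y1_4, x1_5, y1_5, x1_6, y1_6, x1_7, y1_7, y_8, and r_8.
x0_1 = 256, y0_1 = 208, x1_2 = 48, x0_3 = 216, y0_3 = 280, x1_3 = 328, y1_3 = 392, x0_4 = 160, y0_4 = 248, x1_4 = 192, y1_4 = 304, x1_5 = 72, y1_5 = 352, x1_6 = 56, y1_6 = 104, x1_7 = 128, y1_7 = 216, y_8 = 96, r_8 = 48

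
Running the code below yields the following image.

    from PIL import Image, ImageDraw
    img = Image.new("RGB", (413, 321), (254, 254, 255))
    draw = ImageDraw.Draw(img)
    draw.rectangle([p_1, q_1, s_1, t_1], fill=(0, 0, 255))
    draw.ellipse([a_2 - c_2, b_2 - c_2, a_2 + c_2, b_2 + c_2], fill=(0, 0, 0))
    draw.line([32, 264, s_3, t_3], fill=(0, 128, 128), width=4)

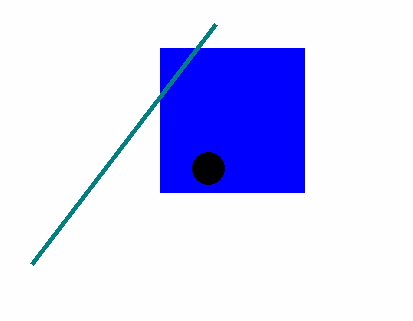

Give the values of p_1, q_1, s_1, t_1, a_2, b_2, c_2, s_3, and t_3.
p_1 = 160; q_1 = 48; s_1 = 304; t_1 = 192; a_2 = 208; b_2 = 168; c_2 = 16; s_3 = 216; t_3 = 24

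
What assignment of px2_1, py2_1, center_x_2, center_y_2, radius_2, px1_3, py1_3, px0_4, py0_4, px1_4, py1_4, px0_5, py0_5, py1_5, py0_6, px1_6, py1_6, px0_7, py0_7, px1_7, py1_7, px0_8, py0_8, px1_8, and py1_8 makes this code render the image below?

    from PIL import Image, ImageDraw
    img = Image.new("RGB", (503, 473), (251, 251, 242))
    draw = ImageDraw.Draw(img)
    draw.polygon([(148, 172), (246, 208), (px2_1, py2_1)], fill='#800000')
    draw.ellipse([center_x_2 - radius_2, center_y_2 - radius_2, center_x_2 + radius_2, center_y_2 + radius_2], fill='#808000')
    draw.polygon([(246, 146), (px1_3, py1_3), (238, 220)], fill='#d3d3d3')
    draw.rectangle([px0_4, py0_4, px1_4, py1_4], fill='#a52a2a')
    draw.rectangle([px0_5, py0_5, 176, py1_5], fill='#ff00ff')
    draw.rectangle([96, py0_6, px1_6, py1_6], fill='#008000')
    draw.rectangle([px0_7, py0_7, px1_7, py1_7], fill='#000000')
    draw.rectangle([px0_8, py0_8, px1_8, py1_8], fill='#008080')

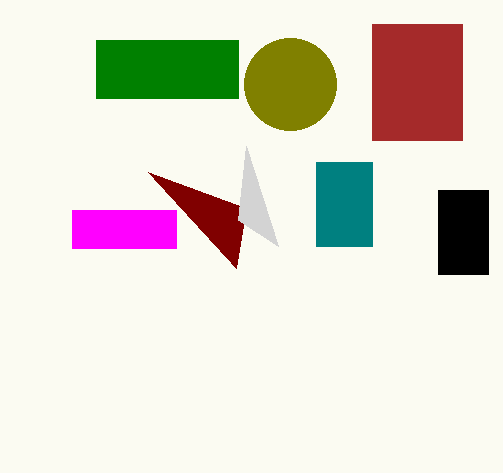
px2_1 = 236, py2_1 = 268, center_x_2 = 290, center_y_2 = 84, radius_2 = 46, px1_3 = 278, py1_3 = 246, px0_4 = 372, py0_4 = 24, px1_4 = 462, py1_4 = 140, px0_5 = 72, py0_5 = 210, py1_5 = 248, py0_6 = 40, px1_6 = 238, py1_6 = 98, px0_7 = 438, py0_7 = 190, px1_7 = 488, py1_7 = 274, px0_8 = 316, py0_8 = 162, px1_8 = 372, py1_8 = 246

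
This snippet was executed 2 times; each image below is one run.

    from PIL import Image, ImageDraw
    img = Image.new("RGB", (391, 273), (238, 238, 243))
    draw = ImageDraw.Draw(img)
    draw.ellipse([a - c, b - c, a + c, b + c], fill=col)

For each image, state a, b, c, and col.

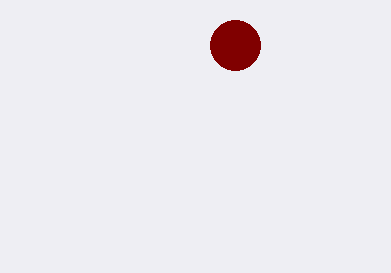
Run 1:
a = 235
b = 45
c = 25
col = 'maroon'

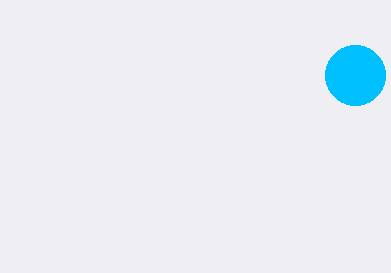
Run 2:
a = 355; b = 75; c = 30; col = 'deepskyblue'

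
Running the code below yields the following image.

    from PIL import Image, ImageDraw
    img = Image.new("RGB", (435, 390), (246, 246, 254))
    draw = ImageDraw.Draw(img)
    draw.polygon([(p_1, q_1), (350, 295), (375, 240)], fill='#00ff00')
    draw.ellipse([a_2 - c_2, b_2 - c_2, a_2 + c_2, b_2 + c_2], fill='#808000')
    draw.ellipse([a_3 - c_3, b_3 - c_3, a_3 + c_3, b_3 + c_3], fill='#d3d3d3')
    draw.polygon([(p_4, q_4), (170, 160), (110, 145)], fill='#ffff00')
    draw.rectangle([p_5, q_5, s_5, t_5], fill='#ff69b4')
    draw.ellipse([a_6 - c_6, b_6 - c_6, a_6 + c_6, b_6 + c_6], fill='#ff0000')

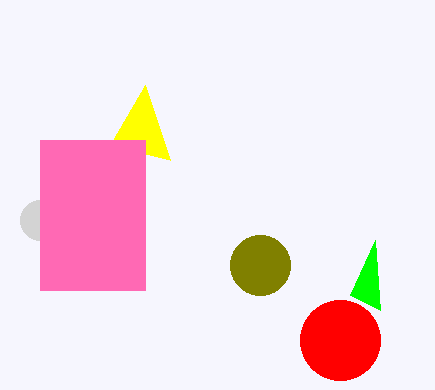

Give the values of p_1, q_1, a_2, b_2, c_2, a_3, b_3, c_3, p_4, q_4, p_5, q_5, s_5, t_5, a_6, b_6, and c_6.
p_1 = 380, q_1 = 310, a_2 = 260, b_2 = 265, c_2 = 30, a_3 = 40, b_3 = 220, c_3 = 20, p_4 = 145, q_4 = 85, p_5 = 40, q_5 = 140, s_5 = 145, t_5 = 290, a_6 = 340, b_6 = 340, c_6 = 40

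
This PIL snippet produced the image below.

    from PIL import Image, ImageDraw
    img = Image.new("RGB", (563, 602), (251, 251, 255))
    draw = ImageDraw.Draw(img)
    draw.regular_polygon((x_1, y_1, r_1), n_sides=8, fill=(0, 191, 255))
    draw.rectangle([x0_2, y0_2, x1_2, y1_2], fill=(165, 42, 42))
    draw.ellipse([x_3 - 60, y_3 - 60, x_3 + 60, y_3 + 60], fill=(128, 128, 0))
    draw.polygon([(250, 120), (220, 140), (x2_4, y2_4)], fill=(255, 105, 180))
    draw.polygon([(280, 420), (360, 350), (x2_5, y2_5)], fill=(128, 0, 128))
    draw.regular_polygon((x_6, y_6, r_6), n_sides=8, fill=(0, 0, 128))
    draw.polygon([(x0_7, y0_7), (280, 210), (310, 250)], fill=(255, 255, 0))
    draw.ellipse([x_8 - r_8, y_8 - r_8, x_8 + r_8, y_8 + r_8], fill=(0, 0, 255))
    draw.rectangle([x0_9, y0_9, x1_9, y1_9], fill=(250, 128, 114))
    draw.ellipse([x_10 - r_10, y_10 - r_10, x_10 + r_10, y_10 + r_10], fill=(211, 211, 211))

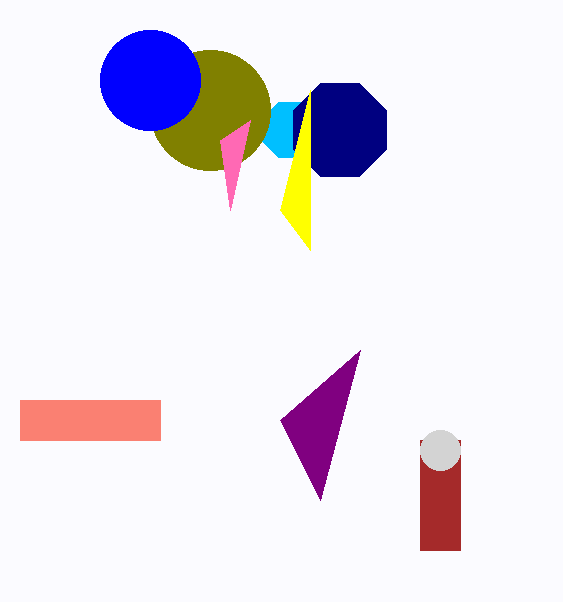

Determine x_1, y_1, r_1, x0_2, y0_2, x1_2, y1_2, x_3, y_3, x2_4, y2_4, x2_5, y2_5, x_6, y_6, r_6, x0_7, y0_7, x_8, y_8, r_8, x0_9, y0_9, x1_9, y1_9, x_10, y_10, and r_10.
x_1 = 290
y_1 = 130
r_1 = 30
x0_2 = 420
y0_2 = 440
x1_2 = 460
y1_2 = 550
x_3 = 210
y_3 = 110
x2_4 = 230
y2_4 = 210
x2_5 = 320
y2_5 = 500
x_6 = 340
y_6 = 130
r_6 = 50
x0_7 = 310
y0_7 = 90
x_8 = 150
y_8 = 80
r_8 = 50
x0_9 = 20
y0_9 = 400
x1_9 = 160
y1_9 = 440
x_10 = 440
y_10 = 450
r_10 = 20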